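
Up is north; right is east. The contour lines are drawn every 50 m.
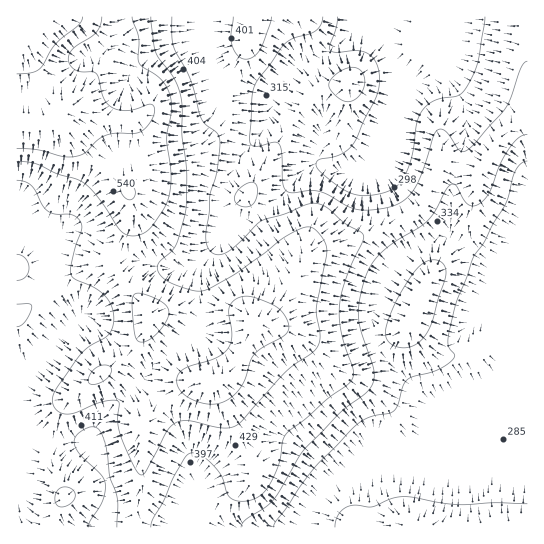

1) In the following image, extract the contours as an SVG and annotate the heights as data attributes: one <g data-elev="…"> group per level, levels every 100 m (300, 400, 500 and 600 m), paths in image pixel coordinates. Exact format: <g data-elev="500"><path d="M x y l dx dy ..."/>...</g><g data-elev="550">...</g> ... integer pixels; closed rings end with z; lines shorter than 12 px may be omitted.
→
<g data-elev="300"><path d="M274 527l1-5 38-52 41-43 15-10 24-5 4-6 6-20 4-6 6-3 25-7 11-7 5-5 0-4-6-8 0-7 10-41 16-41 10-15 9-17 13-22 9-32 6-7 6-3"/><path d="M527 504l-32-1-38 2-46-8-12 0-10 2-16 8-18-2-9 2-8 8-3 12"/><path d="M485 17l-7 45-4 12-8 14-8 8-17 2-8 3-11 10-5 12-7 39-5 13-6 9-6 5-7 3-21 4-12-2-11-5-21-16-5-8 1-3 2-3 20-4 8-5 6-5 22-46 4-13-1-19-3-6-5-6-11-4-22 1-7-2 0-4 6-17 2-12"/></g><g data-elev="400"><path d="M88 527l2-6 13-20 2-10 0-8-5-9-21-21-5-11 1-5 4-4 7-5 7-1 5 2 3 3 5 14 4 29 7 24 0 28"/><path d="M151 527l2-8 11-18 10-25 11-18 5-5 5 0 6 2 13 11 8 11 5 17 6 5 13 2 8-2 7-4 8-9 8-16 3-12 3-17 3-7 21-17 20-18 24-18 2-6 0-5-12-37-2-27 7-27 18-42-2-4-17-10-18-16-8-3-6-1-52 18-23 23-12 9-9 2-7-4-4-8 0-10 3-20 1-18 7-26 3-30-3-6-12-9-5-7-9-36-18-35-1-11 0-18"/><path d="M240 206l9 1 6-5 3-12-1-4-3-3-4-1-5 3-9 8-1 8z"/><path d="M233 17l-2 18 1 11 6 10 8 3 8-3 7-7 9-24 1-8"/></g><g data-elev="500"><path d="M203 403l16 0 14-7 10-13 7-22 5-7 7-6 19-10 6-5 2-6-1-5-4-8-6-6-13-7-16-5-10 1-8 6-2 10 3 24-4 12-13 9-30 10-6 5-2 4 0 8 5 8 9 6z"/><path d="M89 383l8 1 9-5 5-6 0-6-8-2-8 3-6 9z"/><path d="M140 342l7-1 10-7 9-12 3-9-2-6-5-5-13-6-11-3-3 1-2 3-1 10 3 28 2 5z"/><path d="M17 161l18 3 22 10 18 5 8 4 12 11 23 34 8 7 7 1 6-1 7-3 6-6 13-20 5-15 1-18-4-35 4-25 0-11-2-11-6-9-6-6-14-9-4-4-1-5 1-20-7-21"/></g><g data-elev="600"><path d="M17 74l14-1 8-4 15-23 25-21 4-8"/></g>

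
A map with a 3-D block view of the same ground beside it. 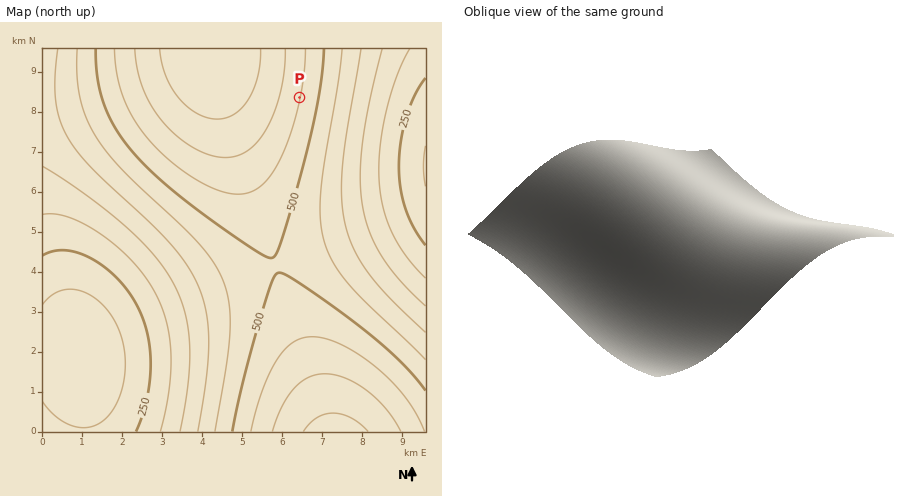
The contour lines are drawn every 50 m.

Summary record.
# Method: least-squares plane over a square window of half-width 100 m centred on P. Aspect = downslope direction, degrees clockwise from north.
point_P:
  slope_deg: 6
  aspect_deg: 102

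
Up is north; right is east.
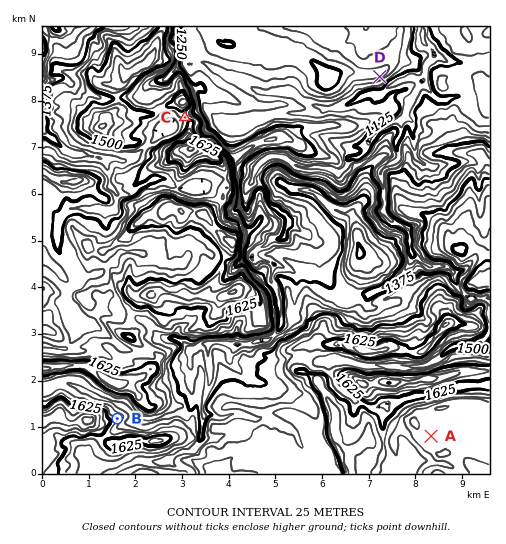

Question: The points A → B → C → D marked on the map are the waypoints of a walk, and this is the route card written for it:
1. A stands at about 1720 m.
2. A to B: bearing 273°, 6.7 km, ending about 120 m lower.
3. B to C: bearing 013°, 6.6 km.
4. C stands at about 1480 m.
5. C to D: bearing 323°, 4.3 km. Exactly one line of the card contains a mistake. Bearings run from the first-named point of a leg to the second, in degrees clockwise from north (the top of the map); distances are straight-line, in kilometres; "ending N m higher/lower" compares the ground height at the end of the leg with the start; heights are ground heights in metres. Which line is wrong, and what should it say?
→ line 5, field bearing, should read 78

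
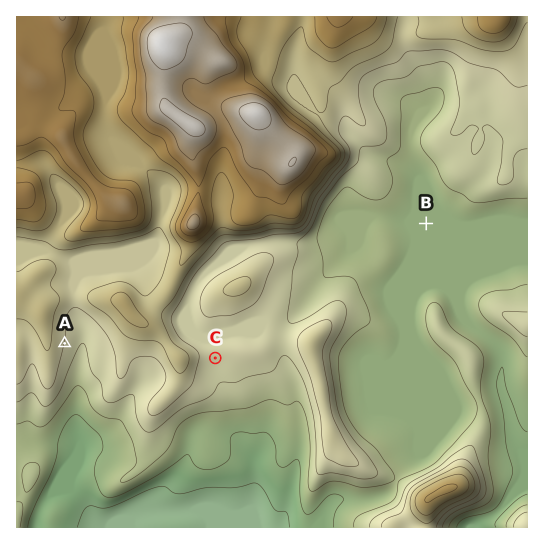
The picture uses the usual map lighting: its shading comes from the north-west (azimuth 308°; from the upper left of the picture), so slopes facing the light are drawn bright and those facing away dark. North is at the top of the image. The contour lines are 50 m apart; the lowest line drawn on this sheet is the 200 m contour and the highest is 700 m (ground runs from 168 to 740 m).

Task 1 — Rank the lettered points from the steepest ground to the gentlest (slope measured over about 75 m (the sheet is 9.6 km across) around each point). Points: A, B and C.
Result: A C B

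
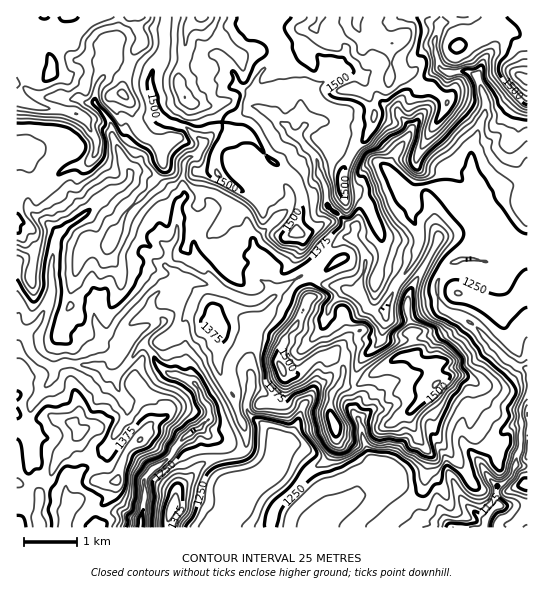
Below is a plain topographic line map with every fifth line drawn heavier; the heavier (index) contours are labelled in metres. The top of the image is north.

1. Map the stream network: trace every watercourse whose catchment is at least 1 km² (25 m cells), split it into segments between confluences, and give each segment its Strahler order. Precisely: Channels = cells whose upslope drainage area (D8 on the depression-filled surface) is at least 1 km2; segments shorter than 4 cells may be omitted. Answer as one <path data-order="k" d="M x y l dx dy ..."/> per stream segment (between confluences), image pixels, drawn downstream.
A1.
<path data-order="1" d="M475 513l6 5 4 1 0 6"/><path data-order="1" d="M71 505l-4 5 0 3-1 1 0 4-1 1 0 8"/><path data-order="2" d="M497 490l0 11 1 2-12 15 0 5-1 2"/><path data-order="1" d="M479 461l8 14 8 10 2 5"/><path data-order="2" d="M278 449l-1 8-2 1 0 4-2 5-11 11-9 4-11 11-4 8-1 8-3 6-11 11 0 1-1 0"/><path data-order="1" d="M521 446l0 3-4 6 0 12-4 4 0 3-4 4-7 7-3 0-2 5"/><path data-order="1" d="M297 425l-6 8 0 4-1 2-7 4-5 6"/><path data-order="1" d="M30 423l-1-2 0-4 1-2 0-6 1-2 0-2 19-23 4-7 0-5 5-5 7 0 1-2 7 0 1 2 16 0 2 1 6 0 8 8 11 0"/><path data-order="1" d="M362 417l-3 2 0 4 3 7 1 11 3 4 1 9 19 17 3 7 0 4-6 5-8 6-12 1-5 3-11 10-1 0-13 12-3 8"/><path data-order="1" d="M127 406l-10-21 0-10 1-1"/><path data-order="2" d="M118 374l9-9 0-2 14-16 0-1 5 0"/><path data-order="1" d="M253 347l0 6-2 1 0 33-1 2-1 8-2 1 0 4-1 1 0 6 3 5 5 5 4 2 19 17 1 3 0 8"/><path data-order="3" d="M146 346l7 8 5 11 5 5 2 0 4 4 5 0 13 5 3 3 4 0 7 11 0 4 1 2 5 6 0 2 2 2 0 9-10 8-4 1-20 20-1 4-5 7-8 7-4 1-12 12-2 3 0 2 2 2 0 16-2 1-1 15-1 1 0 9"/><path data-order="1" d="M95 323l8 14 6 5 5 0 19-20 10-5 6 0 2-2"/><path data-order="1" d="M385 317l0-15"/><path data-order="2" d="M151 315l10 3 1 1 0 6-17 16 0 4 1 1"/><path data-order="1" d="M329 311l0-5 14-15 7 0 5 3 6 5"/><path data-order="2" d="M385 302l6-8 4-9 11-12 8-12 1-7 3-5 0-4 1-2 0-8-8-18 0-19 8-8"/><path data-order="2" d="M361 299l6 7 0 1 4 3 7 0 7-8"/><path data-order="2" d="M175 278l-4 4-5 3-15 14 0 6-1 1 0 8 1 1"/><path data-order="2" d="M478 207l9 6 8 8 2 5 4 4 1 8 4 4 0 5-15 14-38 0-8 8-2 4-5 6 0 19 4 9 4 4 5 3 3 0 4 3 3 0 5 4 5 1 22 23 0 1 1 0 8 8 0 1 7 4 9 8 7 0 2 2"/><path data-order="2" d="M419 190l4-4 15 0 12 5 4 4 8 4 3 3 9 3 4 2"/><path data-order="1" d="M287 189l3 4 0 10-1 2 0 2-35 34 0 8 3 6 2 3 0 4 2 1-2 4-2 3 0 5 12 11 0 4-7 7-5 2-12 0-10-4-2 0-4-2-3 0-16-8-9-2-4-2-3 0-5-3-14 0"/><path data-order="1" d="M27 150l-6-3-4 0"/><path data-order="2" d="M301 141l4 4 0 1 1 0 8 8 4 8 0 11 3 2 0 3 2 3 0 2 3 6 0 14 23 22 5 0 0 4 1 1-1 3 0 6 7 7 4 8 0 17-4 8 0 20"/><path data-order="1" d="M410 131l-1 4-7 8-4 8-5 6-4 8 0 2 2 2 22 21 6 0"/><path data-order="2" d="M303 127l-5 6 3 8"/><path data-order="1" d="M315 122l-9 3-3 2"/><path data-order="1" d="M326 79l-7 6-8 0-8 8-1 2 0 3-1 1 0 19 2 4 0 5"/><path data-order="1" d="M151 74l-1 12 1 1 0 4 3 6 0 6 5 14 11 6 16 4 17 16-1 4-5 8-3 2-4 0-7 6 0 30 2 1 0 3-7 6-1 34-3 5-5 5 0 7-3 7 0 5 11 9-2 3"/><path data-order="1" d="M234 74l1 1 0 8 6 6 6 1 3 3 0 12 1 1 6 0 18 9 4 6 4 4 4 1 2 4 12 11"/><path data-order="1" d="M107 67l0 3-2 5-4 4-4 7 0 4-2 1 0 11 11 13 5 10 0 9 10 19 0 2 2 4 2 6 5 6 0 8-8 8-9 3-4 3-8 8-7 4-12 12-13 8-8 8-3 1-3 5 0 6-1 1 0 5-1 2 0 8-2 1 0 32-1 1-1 7-10 19-8 8-4 2-10 0"/><path data-order="1" d="M439 25l0 4-4 9 0 15 2 1 0 4 1 1 1 8 4 4 6 0 1 2 17-2 7 4 3 0 5 14 0 4 3 4 0 4 1 1 0 8-1 1 0 4-4 6 0 4-3 5 0 4-5 9 0 4-2 2 0 16 2 1 0 5 6 16 0 11-2 3 0 5 1 1"/>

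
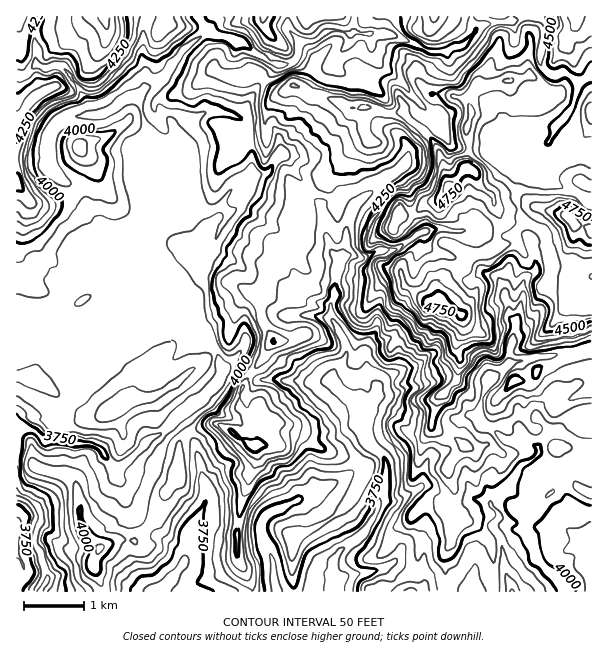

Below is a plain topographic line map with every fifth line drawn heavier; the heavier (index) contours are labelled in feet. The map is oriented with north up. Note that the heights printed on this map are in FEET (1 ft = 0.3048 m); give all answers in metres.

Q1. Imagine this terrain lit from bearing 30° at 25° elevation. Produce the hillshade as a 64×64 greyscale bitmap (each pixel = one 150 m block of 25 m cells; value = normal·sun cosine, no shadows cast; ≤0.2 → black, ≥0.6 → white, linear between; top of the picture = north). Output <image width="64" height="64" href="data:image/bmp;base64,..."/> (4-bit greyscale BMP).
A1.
<image width="64" height="64" href="data:image/bmp;base64,Qk12CAAAAAAAAHYAAAAoAAAAQAAAAEAAAAABAAQAAAAAAAAIAAATCwAAEwsAABAAAAAAAAAAAAAAABEREQAiIiIAMzMzAERERABVVVUAZmZmAHd3dwCIiIgAmZmZAKqqqgC7u7sAzMzMAN3d3QDu7u4A////AJh4dkM3qoh3eJl2VTSbl2mZmHecuoZWZ4iIiZVWVXq6iJhUQ0ipd2Z4mHdkNauWaZmYd5q6h2dniIiJhVVWq7qKtjREaZd2VniIh2RJzJVomYdlZ4iId1Z4iHl1VXq6qZy0NFaIh2VWeIh3ZWzshWiIh3ZmZ4d2VXiHeXZWm6mZvYNGZniIdniZh3dljepkaHd3iZh3d3ZmeId5dmiqmZnLdYdUi7qZmpmXd3aMyUR4dmZ4mYdmZmd4dolmeamZmLmIhUaru6qYiZiIdpy4VpmHZlaId2RmZodnqGeJmZiIuphVWLu7qoeJiIh2iqiKuph3ZniIZWZWiImXd4mZiIi8llVpu7qpiIh3iGV5mJqqqZh3eJh3d1aJqph3iIiIh+10VGrLqpiHiHeIZGh3eJmZmYiImHiXeJmql3iIh3hltzNFe7qqmIiIeJdUZ2ZWeImZiJiHZ5iIiZiHmHiHh1ZSI0WLurqIiIiJl0NGdlZmeIiIiIZVeHZ5h3eIiImGeSE0V6uquYiIh5uVQ0ZlV1Z2ZniIh1RWRIl3d3iIiYiZI2iau7uniIiIq4REVmZ1RmRFZ4mXRVVWh2d3d4mZiJk2vLu7vHWJmIirdERDVkJGU0Z4rKZEVniGZ3d4iZd4mFjNzMzJRXmYiKlkQhJWRXdVeavMdCJVZnZ5eKqZhomZW9qZiGNGiIiJqFQwJpmJqHmrzMhTElVFeKusupd4qYiLg0QzM1eYd4qnQgKKqZqpmrvLllI1ZVibzMqId4mXd2U0ZmZVZ4hmiqhkarmYmru7zLqHZYhmeqvLhnd4hmeJRGeIiHd3d2d4mZvKeIi8zd3cqYh4l1V4iZdVeHhlZ4hFd3iJiIh3Z3eJq5d5is3d3cupiIiFM1VodlZ3Zld3dlZ3iJmZmZiId3eJmIiszd3cuph4h2Vmdnd4iHVVaIh2Z3iZmZmZmZmId3iYic3u7cuph3h2VoiZdqqZdVZ4iIh4iZmZmZmZmZmHeIeKu7uqmZh3d2VmZndnqYiIh3d4iJmZmZmZmZmZmZmIl3l2dnd3d3Z2Q2ZVREZ3dZupmHd3mZmZmYiZmZmZmpqVaHZndmZVdnUiQzRCJnUiiHmYh3eJmZmYiJmZmZmqqmNndmVUREaHdDRBEjI3YgSGVFZmd5iZmIiIiZmZmZqoNHdVZ2VFeoZUNUIAATUxKZdDEjNGmZmIiIiIiZmZmZVHdjWrqZrcYyNEQgEBI0acmFUyISOZmIiIiIiIiZmZdVd0J8y83ukQEzIgAAAle9y4VVVDMpiIiIiIiIiJmZh1VmRIuqq7pAE0IAAAEkes3LZUZlVUiIiIiIiJiJmZmGVWZFiId4h1RWQgAAJGi8zMlVNFV3d3eImIiZmZmZmHZVZleIiIiHdmZTECR4q827uFUyV5mXeJmZmZmZiIiIdlVmiZmYiIh1VmMSWaq8zLumZDV4mZiJmIiZmZiIiIdmZompmYiImXZmUhWamru6y5ZlaIiZmIiIiImZmIiJhmeJmpiJiIiah2ZDSLqbupmoZmVniIiIiIiZmZmIiJhmeZmYd4mIiZqXdmm7uqqqmGVWVWd3d2h3iZiZmIiIh2eZmHd4iIiJmndjWpu6qYiIh3VXh3ZVRmeIiIiIiIiHiZmIiIiIiIiZZjIzFIqoeauph4mHZURGZ3iIiIiIiIiZmYiYiJmIiZh3VEACaYirqpmJmXdTRVVWeIiIiIiIiZmZmJiamIiIl3dmZFZmVGeIh3iIZTJYpVZ4iIh3eIiJmZmZmZmIiImXeHeHd4UhR3d1aJdUNI31aJmYh2d5mYiYiYiImIiIiZeIiJh6yERnd1V6l2eK7/Wc3Kl3Z5qZmIiId4iJh3iJd4iImJ3ph2Z2VquYrM39qN/sqHd5qpmYiIdniIh3eJhmd3eIrtu3Z4Zay6vMzLdt/8qHd4mpmZiIhmd4h3h5l2d2Z3isvJaKhozcu7qYd5/9qGVniqmZmIiGZ3d2V4qHiHZmZnmpdZuIzsupmIiavduXVFeaqZmIiId3d3U3qoiId2VVaIdEm73+uZiImZqbuoZVeaupiYiIh3d4dEeXdmd3ZVV4dSTN3uuYiImYiIqqh2eqqZiIiIh3Z3iFV2RVVmZVaJliGOt5qYiIiZiIiqqYi9y5iIh3iHZmiYVoVFVmZmebuCBMtkioiIiJmIiLmYmt3cuYiGiHdmeahWdFVmZlaJlzBKuFaJiIiIiIiGuHeJqqqqmXeHdnial0VUVVZmVnh1NauWV4iId3d3iHSYZEVXd4mpd3VVZ3dmRUVVVlVombp6uGVFiph3d3d4dphjIUVFeJiIZVVVRVVVVVVWec3v6YyFVEeZh3eIiIiImYdWgxRniIiHZlVVVVZ3Zpve/u2WulaJu5h2Z4iJqpmavL6AJFZ4iJh3ZmZmaLu87+3LqYmla83qmJiJiLzKiYrM7DJVZnd2iIh3iZib3e/bqpiJmWabzLmqqrub6pd5eaiEJWZmd2Z4iIibu965u5mZmZqXaL3cqaqqy721VXiIdDJGd2eIVWeJmbzNxzJ5mZmZqoeL7rqqqZm6q5ZWiJl1VWd3eJdUZnmb3clBJqmaqaq6mb22VniZmaqahmiHmXZ3d3eJmGZ2Z5u5UgJ8xmirqqmZliJFZ4iauoqGd3eYd3d2Zpu5d4iJqGQxFatzV3d3ZmVDRWd4iIvKrJd2eJiId2ZWrMmImbyUVUI3qWV1M1dEVVd2eIiGnMrNllaI"/>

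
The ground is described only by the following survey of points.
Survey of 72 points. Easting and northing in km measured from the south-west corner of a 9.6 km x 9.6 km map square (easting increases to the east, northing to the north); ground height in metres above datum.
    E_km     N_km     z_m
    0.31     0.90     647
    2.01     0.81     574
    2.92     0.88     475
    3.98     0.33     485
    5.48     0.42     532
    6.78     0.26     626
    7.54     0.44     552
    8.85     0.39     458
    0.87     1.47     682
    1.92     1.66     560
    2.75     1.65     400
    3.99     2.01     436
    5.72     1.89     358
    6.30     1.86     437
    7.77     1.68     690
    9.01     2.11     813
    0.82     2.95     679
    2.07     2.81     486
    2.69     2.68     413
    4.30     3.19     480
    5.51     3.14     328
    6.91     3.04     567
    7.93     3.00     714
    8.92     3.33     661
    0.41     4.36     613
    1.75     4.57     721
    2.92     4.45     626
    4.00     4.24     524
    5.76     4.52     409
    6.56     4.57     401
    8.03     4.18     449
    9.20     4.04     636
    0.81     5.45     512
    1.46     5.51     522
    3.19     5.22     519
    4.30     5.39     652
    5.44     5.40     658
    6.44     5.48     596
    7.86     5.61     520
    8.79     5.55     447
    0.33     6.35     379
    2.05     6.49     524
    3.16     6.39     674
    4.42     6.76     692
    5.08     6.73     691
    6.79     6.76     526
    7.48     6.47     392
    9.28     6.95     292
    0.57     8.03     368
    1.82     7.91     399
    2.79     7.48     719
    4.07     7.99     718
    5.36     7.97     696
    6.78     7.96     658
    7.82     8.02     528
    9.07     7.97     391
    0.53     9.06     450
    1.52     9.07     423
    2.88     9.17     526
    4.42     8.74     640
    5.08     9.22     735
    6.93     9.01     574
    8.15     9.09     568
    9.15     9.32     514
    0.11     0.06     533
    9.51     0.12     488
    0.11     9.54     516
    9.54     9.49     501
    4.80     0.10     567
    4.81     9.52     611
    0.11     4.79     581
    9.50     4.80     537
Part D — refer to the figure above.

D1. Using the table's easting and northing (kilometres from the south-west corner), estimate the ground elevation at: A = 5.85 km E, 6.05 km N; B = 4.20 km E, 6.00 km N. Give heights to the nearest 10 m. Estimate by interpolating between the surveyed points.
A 670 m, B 670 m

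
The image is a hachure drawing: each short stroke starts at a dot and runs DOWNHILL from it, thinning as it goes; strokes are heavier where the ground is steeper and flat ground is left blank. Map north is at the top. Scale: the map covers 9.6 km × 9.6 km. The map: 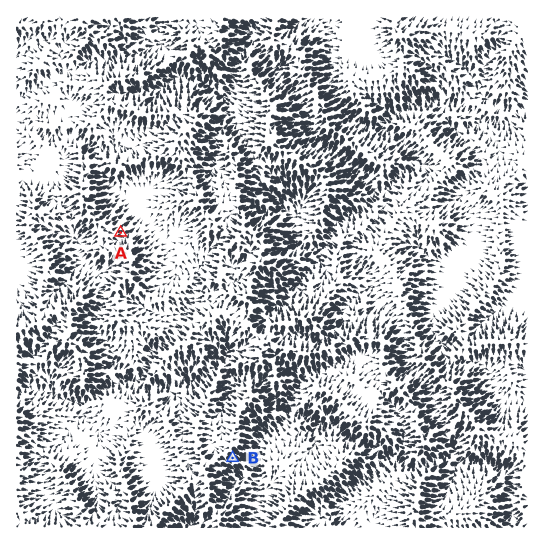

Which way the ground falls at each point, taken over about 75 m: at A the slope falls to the E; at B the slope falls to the SE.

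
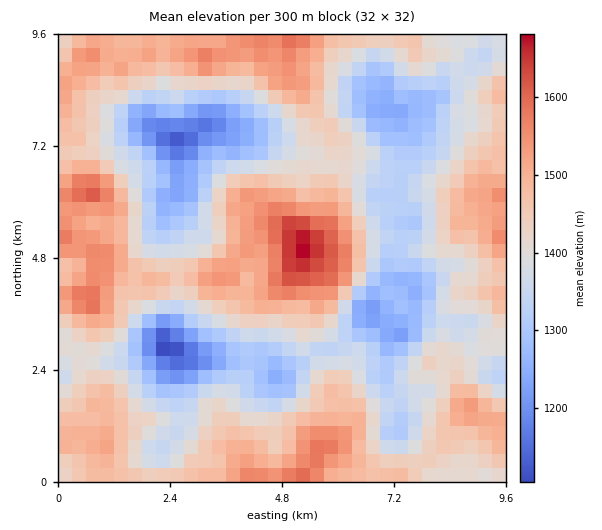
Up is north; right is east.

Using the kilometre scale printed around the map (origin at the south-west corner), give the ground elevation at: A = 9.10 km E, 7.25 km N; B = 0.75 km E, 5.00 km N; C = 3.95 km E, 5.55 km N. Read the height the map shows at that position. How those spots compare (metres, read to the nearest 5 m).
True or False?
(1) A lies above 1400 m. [True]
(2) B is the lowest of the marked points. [False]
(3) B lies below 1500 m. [False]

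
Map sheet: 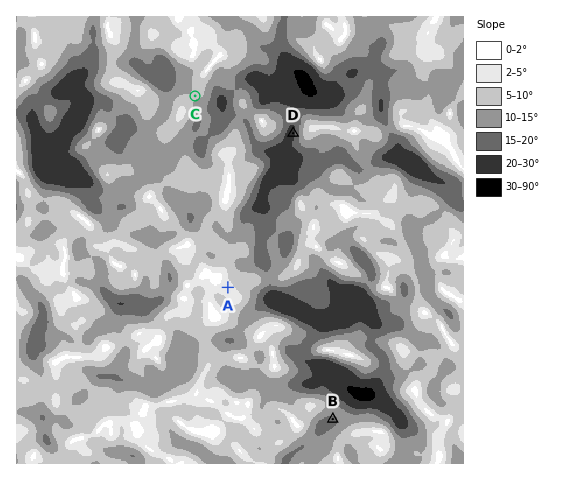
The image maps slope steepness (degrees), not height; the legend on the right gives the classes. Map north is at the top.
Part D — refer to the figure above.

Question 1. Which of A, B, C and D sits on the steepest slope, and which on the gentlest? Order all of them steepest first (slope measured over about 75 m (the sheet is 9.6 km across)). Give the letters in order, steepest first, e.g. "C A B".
D B C A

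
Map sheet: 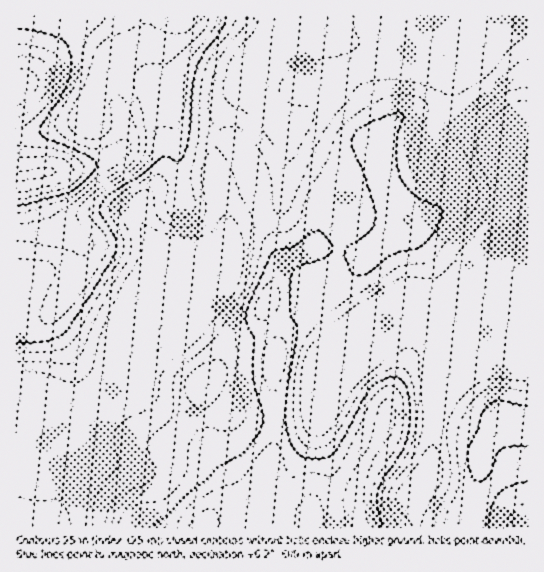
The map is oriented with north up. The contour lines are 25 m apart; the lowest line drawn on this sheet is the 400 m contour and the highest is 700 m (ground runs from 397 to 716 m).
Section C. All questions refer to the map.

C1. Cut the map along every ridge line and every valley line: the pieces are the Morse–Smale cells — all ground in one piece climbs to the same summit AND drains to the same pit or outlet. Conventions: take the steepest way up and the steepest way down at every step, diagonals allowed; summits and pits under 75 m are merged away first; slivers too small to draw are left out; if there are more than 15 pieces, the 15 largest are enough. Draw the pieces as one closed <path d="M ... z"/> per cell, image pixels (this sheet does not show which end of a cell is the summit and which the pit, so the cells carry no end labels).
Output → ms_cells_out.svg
<path d="M527 16l-130 0-1 7-5 11-12 11-17 0-17-5-15-8-16-16-35 1-4 18-15 20-11 27-21 23-9 17-4 20 0 33 10 39 3 21-1 12-16 40-4 7-95 95-10 12-21 15-12 11-6 16-2 42-8 28 5 15 358-1 1-38 15-36 3-38 6-13 22-23 19-11 23-1 23 2z"/><path d="M278 16l-262 1 1 511 40-1-4-14 8-28 2-42 6-16 12-11 21-15 10-12 97-99 15-35 4-20-3-21-10-39 0-33 4-20 9-17 21-23 11-27 15-20 4-12z"/><path d="M505 367l-23 1-11 5-26 24-9 13-4 43-15 36 0 39 111-1 0-157z"/><path d="M395 16l-80 1 15 15 15 8 17 5 17 0 12-11 5-11z"/>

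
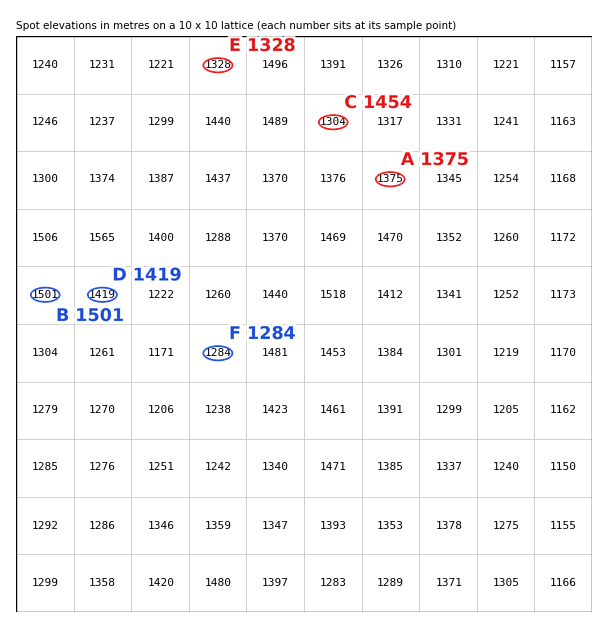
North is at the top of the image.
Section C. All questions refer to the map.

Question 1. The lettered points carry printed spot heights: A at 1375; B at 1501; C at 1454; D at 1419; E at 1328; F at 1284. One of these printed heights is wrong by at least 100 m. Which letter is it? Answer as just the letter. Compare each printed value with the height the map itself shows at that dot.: C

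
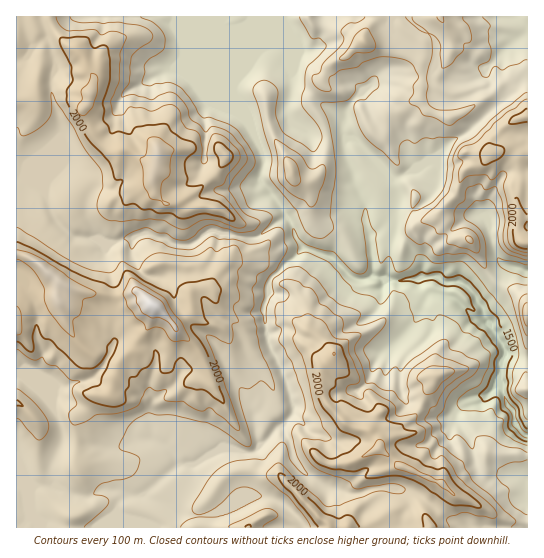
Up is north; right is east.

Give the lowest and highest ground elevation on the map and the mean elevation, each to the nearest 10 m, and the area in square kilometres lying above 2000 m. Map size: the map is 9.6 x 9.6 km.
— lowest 1370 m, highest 2280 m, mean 1830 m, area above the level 13.6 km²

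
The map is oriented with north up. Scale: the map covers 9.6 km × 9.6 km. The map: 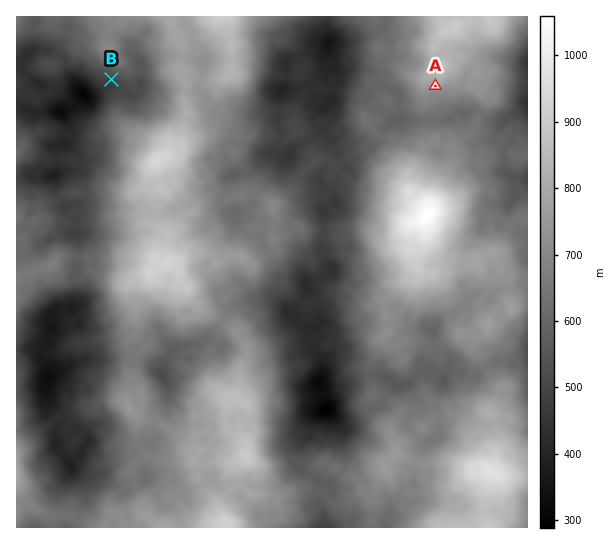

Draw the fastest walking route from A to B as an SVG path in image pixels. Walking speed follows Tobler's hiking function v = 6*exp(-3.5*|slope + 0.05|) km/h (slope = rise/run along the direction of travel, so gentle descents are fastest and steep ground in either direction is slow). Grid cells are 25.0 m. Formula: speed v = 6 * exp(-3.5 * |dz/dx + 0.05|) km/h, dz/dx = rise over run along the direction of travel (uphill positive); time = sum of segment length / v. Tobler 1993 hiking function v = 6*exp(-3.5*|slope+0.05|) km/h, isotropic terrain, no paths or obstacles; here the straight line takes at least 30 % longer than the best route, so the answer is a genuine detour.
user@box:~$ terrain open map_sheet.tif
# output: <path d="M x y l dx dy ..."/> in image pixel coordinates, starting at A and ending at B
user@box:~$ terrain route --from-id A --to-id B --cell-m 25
<path d="M435 86l-2 0-11 5-3 0-21-10-12 0-24 12-5 5-2 3-4 4-10 20-3 2-8 4-3 3-2 1-3 0-3 2-5 0-8 4-21 0-16-8-2 0-2-2-6-5-2-1-6 0-10-6-4 0-35-17-4-4-20-11-5 0-19-9-4-4-3-1-6 0-3 1-5 5-3 2-13 0-3-2-3 0"/>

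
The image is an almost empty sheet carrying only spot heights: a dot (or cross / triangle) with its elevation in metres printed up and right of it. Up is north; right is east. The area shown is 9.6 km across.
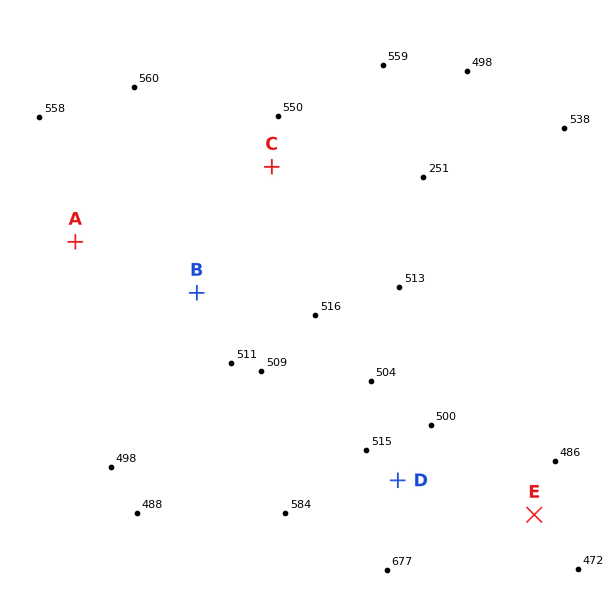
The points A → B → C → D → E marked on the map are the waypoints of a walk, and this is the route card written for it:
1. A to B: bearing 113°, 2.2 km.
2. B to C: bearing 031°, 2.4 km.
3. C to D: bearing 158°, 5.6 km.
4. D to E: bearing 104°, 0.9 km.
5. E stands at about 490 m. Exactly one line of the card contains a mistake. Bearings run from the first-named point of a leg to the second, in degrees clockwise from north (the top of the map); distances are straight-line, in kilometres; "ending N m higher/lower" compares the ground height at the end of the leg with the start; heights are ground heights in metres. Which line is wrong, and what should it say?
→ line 4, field distance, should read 2.3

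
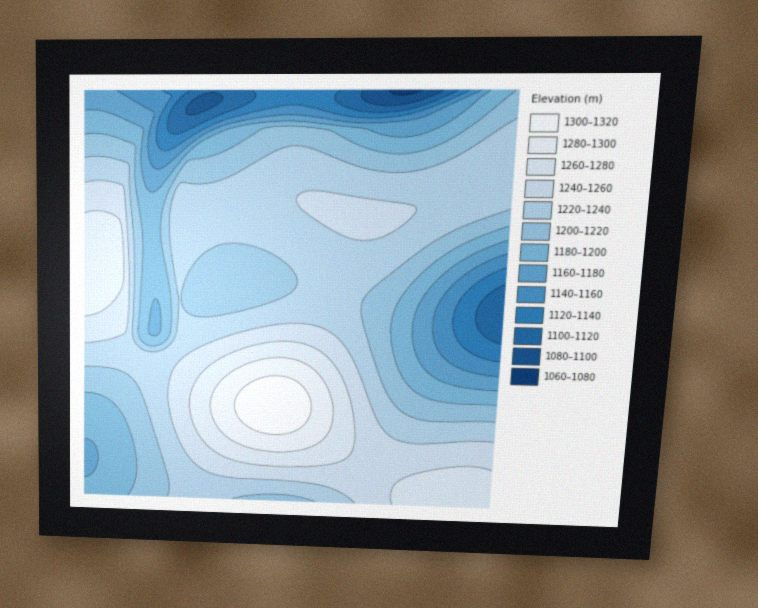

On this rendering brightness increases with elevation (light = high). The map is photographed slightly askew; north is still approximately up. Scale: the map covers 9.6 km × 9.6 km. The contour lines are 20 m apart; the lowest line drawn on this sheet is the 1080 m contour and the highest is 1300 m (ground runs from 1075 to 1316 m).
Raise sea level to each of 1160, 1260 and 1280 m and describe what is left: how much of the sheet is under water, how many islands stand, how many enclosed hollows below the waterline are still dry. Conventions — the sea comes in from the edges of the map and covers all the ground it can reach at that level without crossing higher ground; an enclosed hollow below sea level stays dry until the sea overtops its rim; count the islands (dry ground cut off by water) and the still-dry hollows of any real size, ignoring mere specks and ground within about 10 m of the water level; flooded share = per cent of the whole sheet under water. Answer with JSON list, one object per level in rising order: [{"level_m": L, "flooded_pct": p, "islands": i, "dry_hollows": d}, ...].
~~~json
[{"level_m": 1160, "flooded_pct": 10, "islands": 0, "dry_hollows": 0}, {"level_m": 1260, "flooded_pct": 85, "islands": 1, "dry_hollows": 0}, {"level_m": 1280, "flooded_pct": 94, "islands": 1, "dry_hollows": 0}]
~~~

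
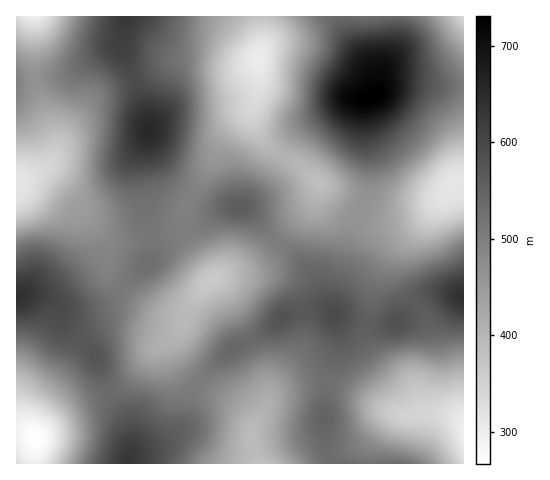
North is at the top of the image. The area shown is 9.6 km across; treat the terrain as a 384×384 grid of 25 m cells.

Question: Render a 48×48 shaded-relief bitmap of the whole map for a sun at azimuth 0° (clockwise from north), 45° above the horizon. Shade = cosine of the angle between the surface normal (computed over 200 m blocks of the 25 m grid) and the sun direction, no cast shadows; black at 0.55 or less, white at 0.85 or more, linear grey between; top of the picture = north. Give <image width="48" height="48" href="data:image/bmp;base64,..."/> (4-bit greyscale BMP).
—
<image width="48" height="48" href="data:image/bmp;base64,Qk32BAAAAAAAAHYAAAAoAAAAMAAAADAAAAABAAQAAAAAAIAEAAATCwAAEwsAABAAAAAAAAAAAAAAABEREQAiIiIAMzMzAERERABVVVUAZmZmAHd3dwCIiIgAmZmZAKqqqgC7u7sAzMzMAN3d3QDu7u4A////AKqru6qpmZiIdlRFd3dlREV4mqvN7/7LuqqqqqqZmZmYdlRGd4dmVVZ4iavN7+7LqpiIiImZqqqZh2VWZ4h3ZmZ3eJvO7u3LqXZmZmeJqqqqmYd2d3eIiHd3eKvN3cy6mGVDNFV5qqqqqpmHdmaIiIiHiJu7u6qph1QyI0V4qqqqu6qYdlZ4iZmYiImYh4iHdkMhI0V4mruqqqmHZmZniJmZmHZVVmZmVDMiI0Vnmru7qph2ZVZmd4iZhlQ0RWZURDMiM0VWibzMuph2VFVVZniIdUMzRVVDMzIiI0VWebzMu6l1RERERWd3ZUMzREMyIyIiI0Vmeau7u7qGRDMzRWd3ZlQzIiERIhIjNFeIiJqru7uoZUMzRWd3ZmVCAAABERI0RWiZmIiJq7u6mHVDRWd2ZmZSAAEiISJFZniZmHd4mqu7u5hURWZlZndkMiREMiNWZ3iZh2d4iZq8zLmGVVZlZnd3ZWZlMiNWd3iJh2Z3iIq83cuod2Znd4iZiIdlQkRWeIiZh2ZmeIq7zMu7qYiImJmaqYdlQ2ZniZqph2VFZ4q7y7vMypmaqpmqqpdmZpiImqqqmGQzRXmruqu8y6mquqmquqmImbqZqqqqmGUzNFaJmZmqqpmqqqmru7u7zMuqqqqZmHZUMzNWd3d4iZmaqqqrvN3d3cy7u6qYiYh2VCIjRVVmeJqqqqqrzN7u7d3My7qYiZmYdTIRIzRWeau7u7uqvM3u7e7ty7qZiImZh1QhEiNXirzLuqqpqr3u7v/ty6qph3iIiHZDISRYq8zLqpmZmbze7//tuqmYh3d4iIdkIjRomru6qYiIiavN7u7cqZmYd3d3iIh2VEZ4mau6qYh4iZq8zczLqpiHZnd3eIiIeIiIiZqrqYh3iImaq6qquphlVWd3d4mqqqqZmZqqqYd3Z3eImYmau6hlRFVWZomrvMy7qZmZh2ZVVVVniHeKqphlREREVnmrzM3Luph2VEQzMzNGd2Z4mZhmVEMzRXmrvMzMuoZDISIjMiIkVkVWeIh3dlQ0RWiaq8zLl2QhABIjMhESNDRFZ3iIh2VERVeau8y5dUIQASIzMyIRIzNFZmeIh3ZlVVaKvMuoZDIREiMzNEMiIjRVVWZ4h3d3ZmaJu8uoZUIRESIiI0RDI0VVRFZ4iImZhmZ5qqqph2QhESIREkREM1VVREV3iaqqmHd4mZqqqYYyIzMhEjRERFZVQ0Vniau7qYeIiImquodUVVVDMzRERWdlREVmeJu7upiImZmaqYd3iIh3ZVVVVoh2VVRFV4q7u5mJmZmZiIiauqmZh2Z3d5mIdlVERnmqupiIiZmZiImru6mZiHeJmbqqmHZEVniZmYd3eJmYiJq7uqqpmHiaq8zLuYdVZ3eIiIdmZniIiaq7qru7qYiau93cuph3d3d3d3dlVFZniZmZq83cypmavN3dypmId3ZmZ3dlVERVZ3d4rO7u3LurzN3cuqmYd3ZWZ3d2VUREREVove//7ty7zN3cuqqYd2ZWZ3d2ZVQzM0RovO7v/u3MvA=="/>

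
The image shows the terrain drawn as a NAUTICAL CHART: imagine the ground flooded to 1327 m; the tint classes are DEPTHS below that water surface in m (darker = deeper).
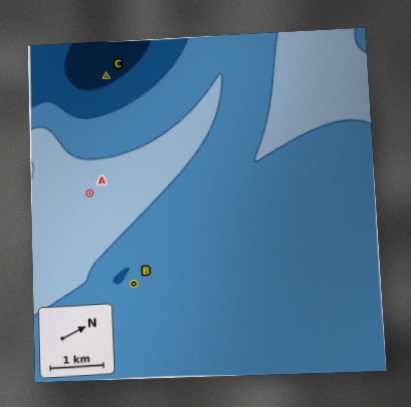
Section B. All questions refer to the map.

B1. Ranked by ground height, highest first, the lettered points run A B C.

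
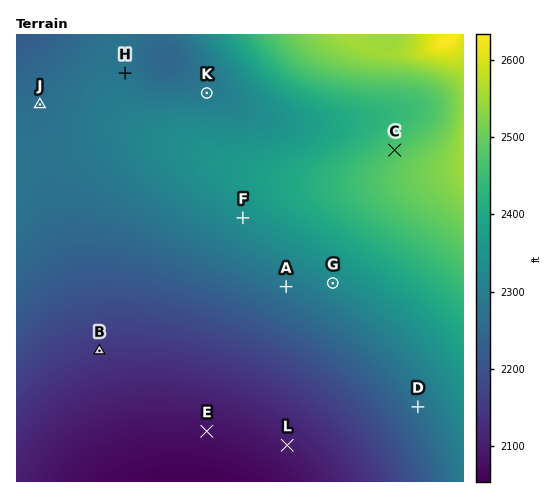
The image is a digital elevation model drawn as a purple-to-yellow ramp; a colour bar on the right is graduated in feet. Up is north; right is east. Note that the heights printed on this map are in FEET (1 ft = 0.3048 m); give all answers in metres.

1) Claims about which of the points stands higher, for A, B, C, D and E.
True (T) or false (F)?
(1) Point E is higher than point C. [F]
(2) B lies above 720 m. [F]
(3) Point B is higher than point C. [F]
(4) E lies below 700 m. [T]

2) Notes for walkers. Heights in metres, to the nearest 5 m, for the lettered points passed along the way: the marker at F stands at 715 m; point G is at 710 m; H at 695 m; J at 690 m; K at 700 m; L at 640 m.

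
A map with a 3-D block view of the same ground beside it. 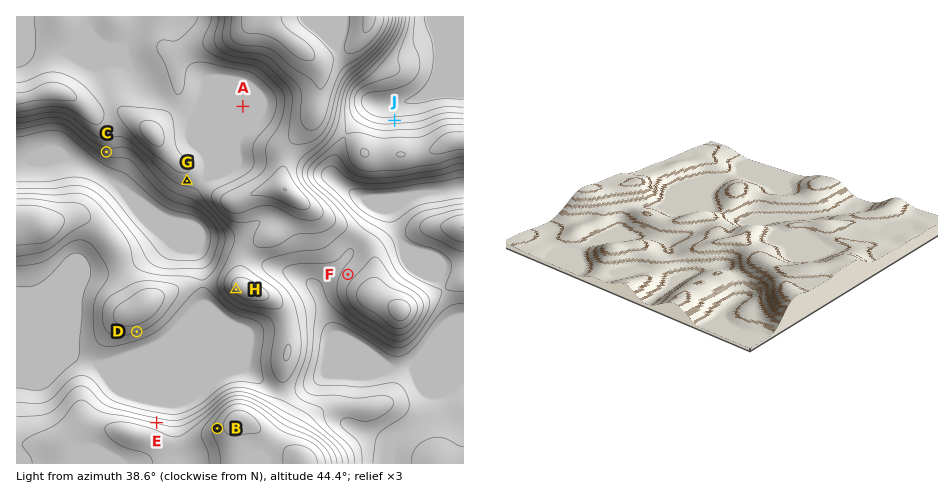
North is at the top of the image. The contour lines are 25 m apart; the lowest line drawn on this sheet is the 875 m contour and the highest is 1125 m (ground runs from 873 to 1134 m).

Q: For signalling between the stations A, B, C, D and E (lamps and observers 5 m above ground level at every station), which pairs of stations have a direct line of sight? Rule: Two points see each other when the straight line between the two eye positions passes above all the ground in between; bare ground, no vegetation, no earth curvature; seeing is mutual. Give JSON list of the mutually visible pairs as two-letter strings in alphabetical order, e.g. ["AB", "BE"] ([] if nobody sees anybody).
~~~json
["BC", "BD", "BE", "DE"]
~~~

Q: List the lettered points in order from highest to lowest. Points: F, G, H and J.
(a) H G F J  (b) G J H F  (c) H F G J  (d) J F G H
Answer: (a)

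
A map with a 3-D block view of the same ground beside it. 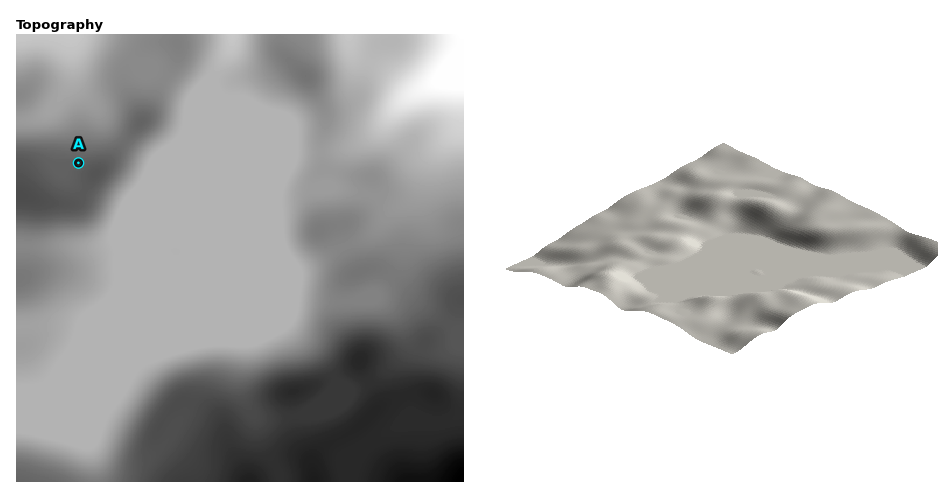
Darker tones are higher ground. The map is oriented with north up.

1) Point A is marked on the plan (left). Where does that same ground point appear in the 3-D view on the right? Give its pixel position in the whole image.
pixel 763 302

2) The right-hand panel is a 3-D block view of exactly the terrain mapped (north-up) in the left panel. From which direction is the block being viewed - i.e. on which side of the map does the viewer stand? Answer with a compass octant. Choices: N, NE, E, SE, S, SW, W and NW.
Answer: NW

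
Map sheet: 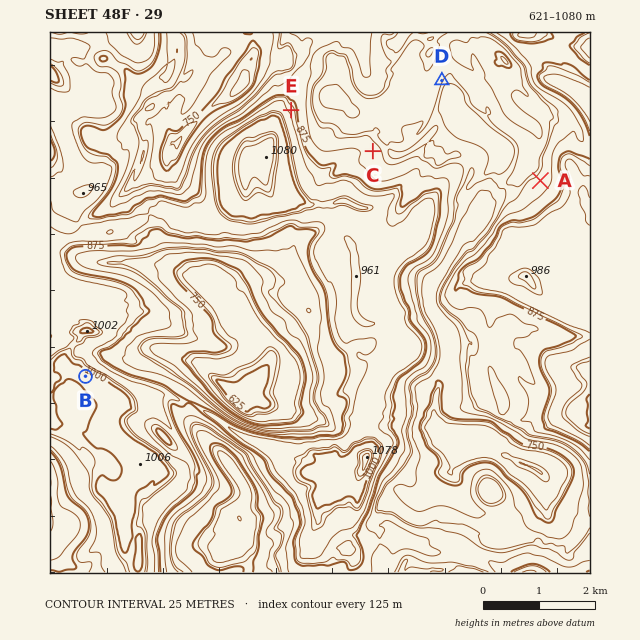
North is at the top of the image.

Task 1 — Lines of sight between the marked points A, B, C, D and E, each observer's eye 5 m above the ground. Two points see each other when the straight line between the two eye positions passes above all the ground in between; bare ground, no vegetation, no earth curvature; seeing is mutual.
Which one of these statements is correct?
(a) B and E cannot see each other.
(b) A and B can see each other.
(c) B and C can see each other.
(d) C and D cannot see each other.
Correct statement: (a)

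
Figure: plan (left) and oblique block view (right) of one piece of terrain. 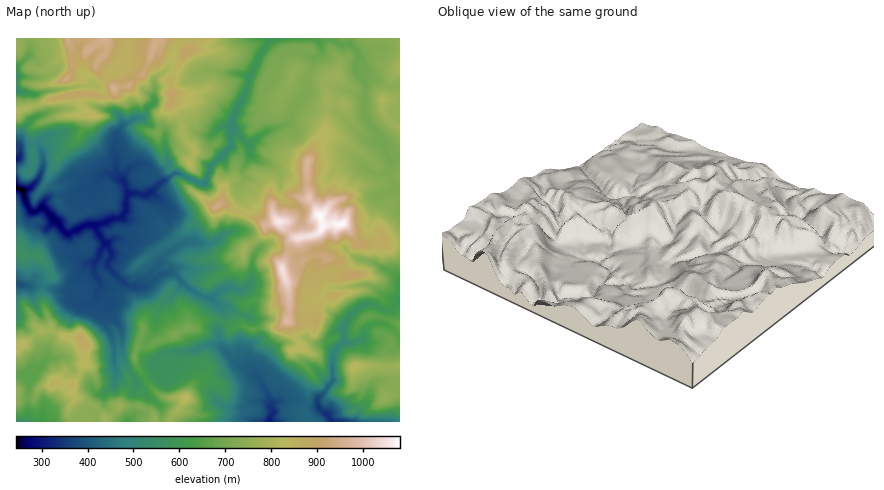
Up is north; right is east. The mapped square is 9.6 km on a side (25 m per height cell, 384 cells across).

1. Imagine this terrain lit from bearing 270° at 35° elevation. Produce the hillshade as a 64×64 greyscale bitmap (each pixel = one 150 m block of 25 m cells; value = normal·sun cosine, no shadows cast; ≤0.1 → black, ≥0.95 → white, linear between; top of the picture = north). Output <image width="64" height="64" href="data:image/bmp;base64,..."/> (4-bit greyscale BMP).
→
<image width="64" height="64" href="data:image/bmp;base64,Qk12CAAAAAAAAHYAAAAoAAAAQAAAAEAAAAABAAQAAAAAAAAIAAATCwAAEwsAABAAAAAAAAAAAAAAABEREQAiIiIAMzMzAERERABVVVUAZmZmAHd3dwCIiIgAmZmZAKqqqgC7u7sAzMzMAN3d3QDu7u4A////AImpmay4iIqmRXqqp5plZmZERWZ3ZZuqmYhlipiKdmeKZ5iZvbeIiYd2aJqWnKdlVURFV4h1e7mZdli824qnZnhGh4m9x2iHeqdoh2atyVQzRWZWiGWLqZl1iazMqsyGVkaHeru5ZVR6llZmi8zLYhJHhkV3d4qpmYarq7uorbhmRqiKq6hTNHiHV4nMqrphE2mFNXh3mZmaho3suJiMyYg1vLqJliNlNZqHm7doqnQ1iHQ0d3iZmZqoWd7bdnq5iFes3JiWI4YSi5irdomamGeHVDV3iZmZq7lCnv6GeJmZiJvcl3hUZAJ8qbhoiZmZiHZURniZmau7uEJu/Yd3iZl4ibupeadAAoy7pWiJmZmYZURXiJmau7umYl79hniIiGZ4q6mbuDABi9xleIiZmZhkNHiImazKqXhgX/2Xd4iJVWiJqqzIIAKM7VRomIiIh1RGiIiavdt3iDBO64Z4iIlEV4mprLcQAnz9dlV4iIiYVGiImarO/Yd1EDzKh4mpiGU1ebqstxACe+6YdVZ3ZndmiIibuq3tqEIiJ6qZq6mHh1aJu6ulAAKL7riZh2ZVVVeYaJm8u7y3VDRTapq7qoeImYi7mYEABYrvx4mqhndUN7hYqJzLqHaXEFV7h7yod5vKiGRZYABIiu/XaaqZh1M3y5mpreyHZogQE5ymm5ia3ceIIEdBJHic7sdoqpqXZFiqqXnN7sdGiDACbMh4marupZYBRVVoiKzdyGipmodmVomYm83u5zaZUQI5y5iIie1XswJGeIiIq83JeJmqhlVWmrub3t3YRohjMySbp2ia6UqRA2iIiIiavKmZirl1RWisy5re7cg1iHZjIjeZqXeme3IleIiImZm6mauZqFRXm7upqs7uxzV4iYYyJGiXZoeahVeIiIiZmZiJrLh3V6l5uomrzv7HJYh5mHZVVWdmiaqHZniIiJmIiZmryWabumV5qaze/8YkeHZ4d3ZmdlWpmqlkaIh4mXipiZq5ecu7l2iYet7/xjN4iIiGVXdURamJuVRXiHmXmqiIiJmruqqqmIhp3v+kRGiImamGQzRmqYmnNXeHiYiruXeJmaqqqqu7p1rd/4NmaIeJhnZCN4iYiYMmeHd5iaq7l3iaqqqpq8u4Su7tdHdomHdjRmeHeJiIUjeIiGeIqqqph5q6qpq8zLk33uuHeIiYdkNYmYdnh4cyWIiYZnm6maqYiaqZmszMylStzMqId4hlWZiIh2R2ZlRniZh1a7mZmaqYiZmau83LhXve65dmZmZ7uHeHZGVWZmV6qGWKqpmZmqqYiaqZzLqrqK3dqHZEdlmGeJdUVWVnVHq6Z7qZmZmZmqqZvIWLu87pi7qZmnV2VkR5lkRWZlZppniKuqiZmZmZvLq9pFibzuyqhmisuIhSE3qFRVaHQ4zIVniJmaqpmYmszM21V3m9zMp1SMyoiWEEaHVWM2lnu6mId2d4u6mYiaze7sZYmZq9yGZY3ZZncxNHdncCaJzKiIiIiGWcqYiJrN7u11Znir22Z3rcl1WGIkeIiAa1fLh4iIiYZZuYiJrN3e66YzeazaRZvLl5dEQzV4iIGuhJqIiIiJh1eoiaq97tx5tyWJnMhay7lVmYYyNXiYh77HeIiIiIiHV5mJu83uklvpNpmbx2u6uUSId2VWeIiLidx3iIiIiYZpqYec3ucCv/lWiZq4ervJRHl2d2Z3iIyTjZVoiIiIdoupmHrudaiv2Id5qpiKvNk0aIdnd4iInbQ8xUaIiIiIiqmZq5nckR3YmIqpiIrN2TRXh3d4iImsyDnYNXiIiHiYmZq7zMtgCrm5eZiZq83ZNFZ3d3iYeJ7rSNpUVniIeJmJq8rO60ESfNpmiruqvdozVnd3iYd4nutZy4VFZ3d4mZmsys7KhUEJ22WtuqqsylRWd3iId4md63m7qWRFZmiaqry63buURCKdhs26qau6dmZ3iHd3iZ3aiaqrljNFaJq7vKnNymRHclt4vLqZmbunZ3d2Z4iZq8p4mqu4RCNYq8zLh823VEeDWbqKupmZq7l3dmZ3eJqpu2Vomsp0ETe93cuIvJZmRHVa3IaKqpmruodmd3eJqqN8tlVnmoUgFIzbrMqrl3ZTNHzcqHiZmqqql2eHZ5qqkBfMqYiIh0EAWIvv2piHd1VDS9upmYiKqqqXd4doq6iFQ1m7uqqXMQOHV8/rhnd3ZlM43KmZiImpmpiIdnm7mIiHZniaunRERoZVbO6lZ3ZmVTXNupmYeJmqmJh1eruHh3i9p3eIeIdlRHYl78dndmVmQo3KmZh4iaqYiGV6y4d3is3LqpiIeac1ZCXfx2d3d2ZSTNuZmIiJq5iId3q6h43LqZqqqZeM2XYyRs62Z3iHZlMp25mZh4iql4iHeamIj9qqvJZneKy4iVM0vZVXiJh2ZSfcmZqXeKqYiHZ5mamN26qs2lV5qImZqCKcplaImHZlRs2pmph4qpmGVomaqY7amZrMdpuWeJmqZFepVXiIdmZlrbmaqHeamYZXmaqqrcqaqc2Xm4VniaqWVYp1Z4iHZmNsyZmpd4mZl1eaqqqlmqqqzZmZp1aJmrhlapVWeIh2ZDrKmZh3iZqYZ5qpmqRZuqvcmqeZZXmquWVZuGZnd3ZlNruZiIh4qod4mpmapmipm9yJqYh1aKq6hUiqdmd2ZnZUi7mYiGepeJqpiZmneamc7IiZmGVomquWVomYdlVWZnZpmYiIeZiZmqmIma"/>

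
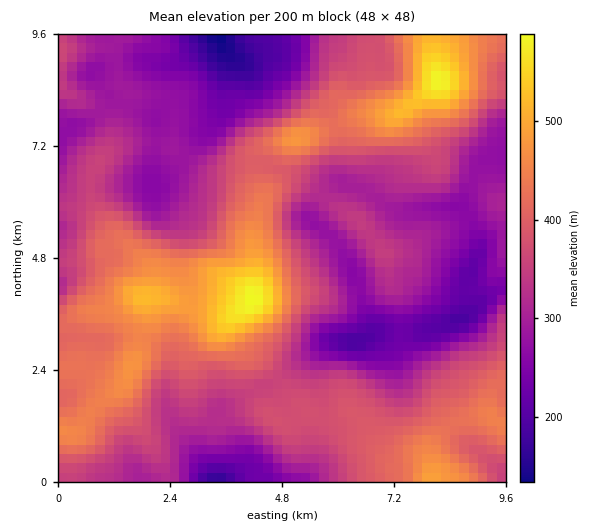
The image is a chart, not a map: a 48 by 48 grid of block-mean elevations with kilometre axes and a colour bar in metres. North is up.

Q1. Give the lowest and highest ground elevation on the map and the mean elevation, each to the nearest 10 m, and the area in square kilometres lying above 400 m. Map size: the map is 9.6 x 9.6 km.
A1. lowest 130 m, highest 590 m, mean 350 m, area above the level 28.7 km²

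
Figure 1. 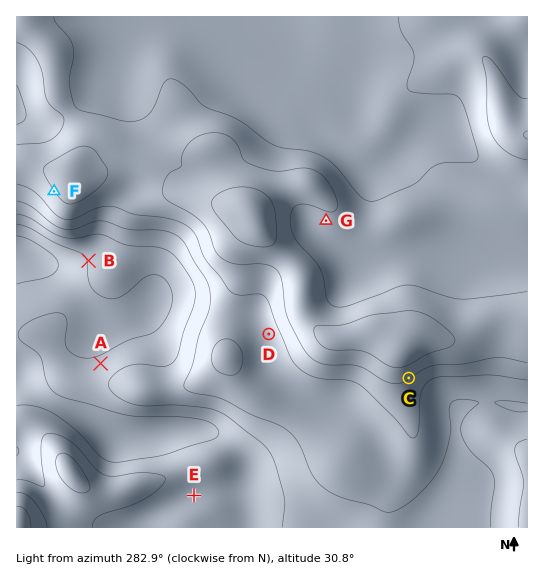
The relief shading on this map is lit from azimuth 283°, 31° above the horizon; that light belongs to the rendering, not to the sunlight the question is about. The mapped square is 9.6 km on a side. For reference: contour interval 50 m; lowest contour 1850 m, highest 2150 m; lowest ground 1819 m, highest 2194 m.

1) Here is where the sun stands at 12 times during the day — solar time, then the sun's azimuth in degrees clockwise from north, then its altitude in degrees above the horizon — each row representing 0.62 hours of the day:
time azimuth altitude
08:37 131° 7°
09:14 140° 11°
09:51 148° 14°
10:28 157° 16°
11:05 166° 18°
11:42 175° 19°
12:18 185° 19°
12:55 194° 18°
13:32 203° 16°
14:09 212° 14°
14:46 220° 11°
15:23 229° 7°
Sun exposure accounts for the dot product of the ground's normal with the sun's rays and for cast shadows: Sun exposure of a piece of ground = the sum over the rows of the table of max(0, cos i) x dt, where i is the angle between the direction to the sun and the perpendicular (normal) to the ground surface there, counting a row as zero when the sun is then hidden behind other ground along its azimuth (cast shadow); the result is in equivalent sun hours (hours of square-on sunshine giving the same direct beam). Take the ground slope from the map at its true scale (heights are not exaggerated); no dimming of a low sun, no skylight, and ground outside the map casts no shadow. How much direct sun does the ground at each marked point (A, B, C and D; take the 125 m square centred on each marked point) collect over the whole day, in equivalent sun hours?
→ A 1.2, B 1.9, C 2.8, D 2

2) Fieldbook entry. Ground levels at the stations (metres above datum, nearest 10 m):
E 1920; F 2100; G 2090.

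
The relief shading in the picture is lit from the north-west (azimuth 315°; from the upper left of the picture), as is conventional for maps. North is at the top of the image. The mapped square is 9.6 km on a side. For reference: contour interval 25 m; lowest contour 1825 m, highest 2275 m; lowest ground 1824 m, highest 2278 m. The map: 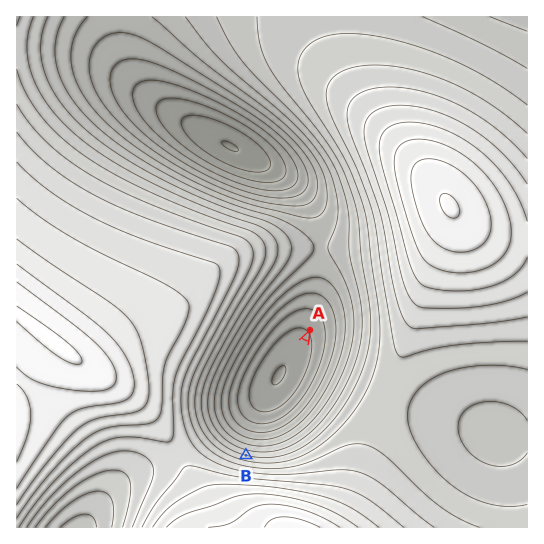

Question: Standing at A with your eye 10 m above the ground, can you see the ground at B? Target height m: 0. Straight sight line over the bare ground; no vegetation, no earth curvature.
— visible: true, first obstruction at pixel None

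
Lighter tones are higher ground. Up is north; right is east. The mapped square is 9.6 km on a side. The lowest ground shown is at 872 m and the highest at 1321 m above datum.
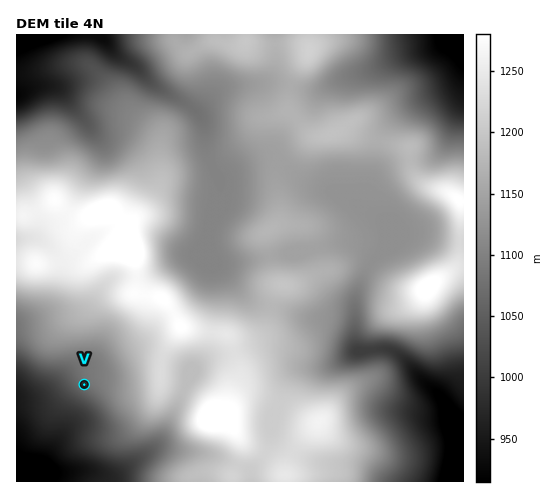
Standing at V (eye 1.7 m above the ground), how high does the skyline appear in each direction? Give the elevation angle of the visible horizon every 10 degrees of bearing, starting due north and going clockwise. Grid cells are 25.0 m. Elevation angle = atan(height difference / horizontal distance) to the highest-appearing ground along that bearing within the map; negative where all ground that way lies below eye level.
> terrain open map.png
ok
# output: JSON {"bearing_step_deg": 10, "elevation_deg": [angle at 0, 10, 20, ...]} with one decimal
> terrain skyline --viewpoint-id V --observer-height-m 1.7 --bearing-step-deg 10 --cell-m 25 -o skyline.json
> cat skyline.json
{"bearing_step_deg": 10, "elevation_deg": [4.5, 4.4, 5.0, 5.5, 5.2, 4.8, 5.1, 5.3, 5.6, 5.6, 5.2, 4.5, 2.8, 2.2, 1.4, -0.6, -1.5, -2.6, -3.5, -4.0, -4.3, -4.6, -4.5, -4.6, -4.8, -4.7, -4.8, -4.5, -3.6, -2.0, -0.1, 1.6, 2.5, 3.5, 4.2, 4.3]}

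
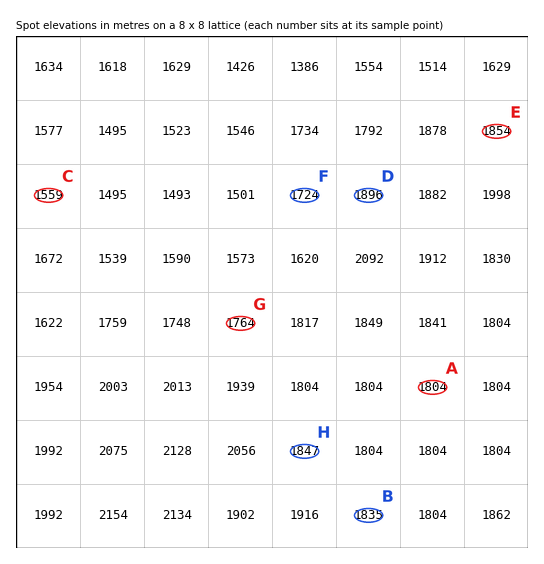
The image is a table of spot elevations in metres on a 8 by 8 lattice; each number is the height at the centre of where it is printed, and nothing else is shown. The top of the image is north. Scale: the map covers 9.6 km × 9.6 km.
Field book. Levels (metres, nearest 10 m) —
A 1800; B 1840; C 1560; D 1900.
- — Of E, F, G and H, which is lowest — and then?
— F G H E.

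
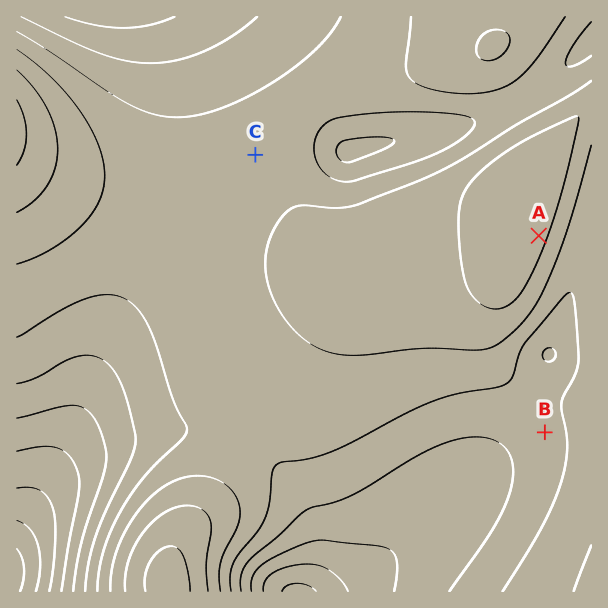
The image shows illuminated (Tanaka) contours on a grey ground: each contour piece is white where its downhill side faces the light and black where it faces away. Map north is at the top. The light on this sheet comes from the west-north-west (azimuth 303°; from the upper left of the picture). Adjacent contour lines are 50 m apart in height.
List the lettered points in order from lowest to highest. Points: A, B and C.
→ B C A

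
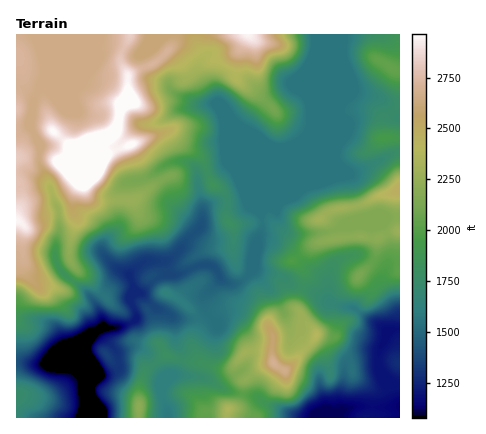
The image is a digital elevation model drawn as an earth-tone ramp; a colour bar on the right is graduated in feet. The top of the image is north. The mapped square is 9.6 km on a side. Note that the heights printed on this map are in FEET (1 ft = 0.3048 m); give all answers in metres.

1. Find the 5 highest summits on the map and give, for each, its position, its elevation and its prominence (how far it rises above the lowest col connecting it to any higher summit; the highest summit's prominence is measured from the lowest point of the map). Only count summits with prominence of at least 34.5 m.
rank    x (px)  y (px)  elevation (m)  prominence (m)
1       94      166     990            730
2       274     362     823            345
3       228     410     716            103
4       140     406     674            142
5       392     68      625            95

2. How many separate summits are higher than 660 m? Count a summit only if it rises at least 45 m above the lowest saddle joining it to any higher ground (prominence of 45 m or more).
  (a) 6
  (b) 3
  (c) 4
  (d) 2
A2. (c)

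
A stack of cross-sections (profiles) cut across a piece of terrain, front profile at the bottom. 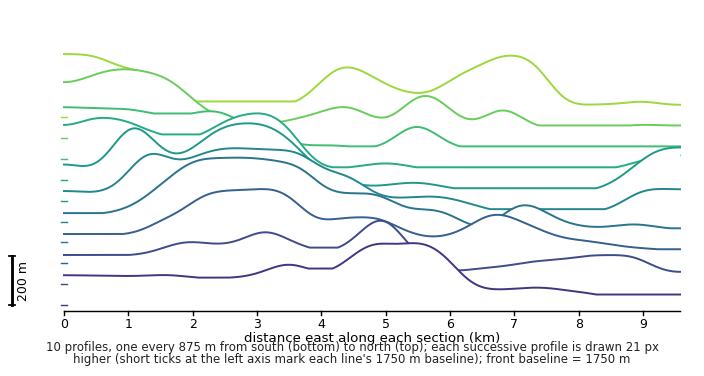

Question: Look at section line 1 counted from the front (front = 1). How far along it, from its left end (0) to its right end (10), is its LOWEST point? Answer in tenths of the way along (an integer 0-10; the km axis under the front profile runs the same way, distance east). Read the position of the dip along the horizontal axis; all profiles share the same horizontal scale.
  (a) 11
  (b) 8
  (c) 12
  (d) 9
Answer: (d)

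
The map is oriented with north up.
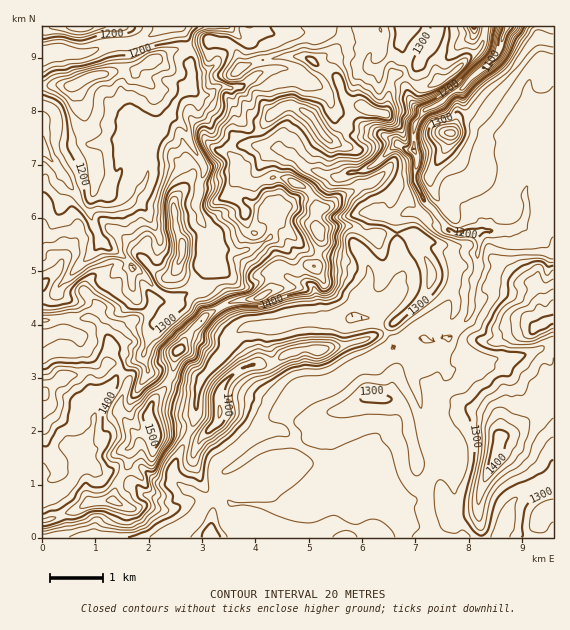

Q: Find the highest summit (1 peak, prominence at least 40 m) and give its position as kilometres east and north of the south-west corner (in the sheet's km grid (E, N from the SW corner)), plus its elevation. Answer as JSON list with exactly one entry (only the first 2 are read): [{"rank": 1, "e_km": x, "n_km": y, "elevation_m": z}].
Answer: [{"rank": 1, "e_km": 2.11, "n_km": 1.99, "elevation_m": 1515}]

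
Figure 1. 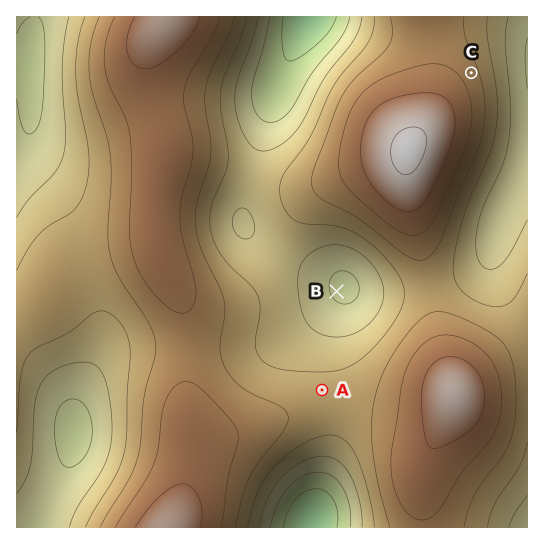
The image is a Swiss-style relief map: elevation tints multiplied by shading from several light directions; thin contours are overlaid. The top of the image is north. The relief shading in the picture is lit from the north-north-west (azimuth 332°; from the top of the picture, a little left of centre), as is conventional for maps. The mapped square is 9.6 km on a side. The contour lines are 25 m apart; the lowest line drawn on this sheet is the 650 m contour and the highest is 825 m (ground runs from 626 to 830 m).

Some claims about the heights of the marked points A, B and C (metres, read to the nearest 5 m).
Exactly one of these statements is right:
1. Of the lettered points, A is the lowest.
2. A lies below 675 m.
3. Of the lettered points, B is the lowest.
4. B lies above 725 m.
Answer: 3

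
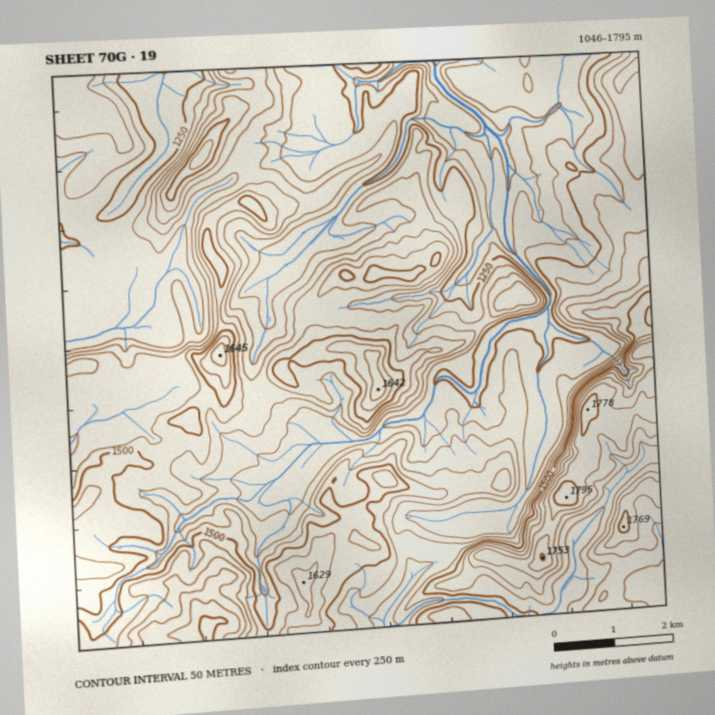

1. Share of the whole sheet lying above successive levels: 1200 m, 92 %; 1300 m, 70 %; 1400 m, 45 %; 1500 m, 23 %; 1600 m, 9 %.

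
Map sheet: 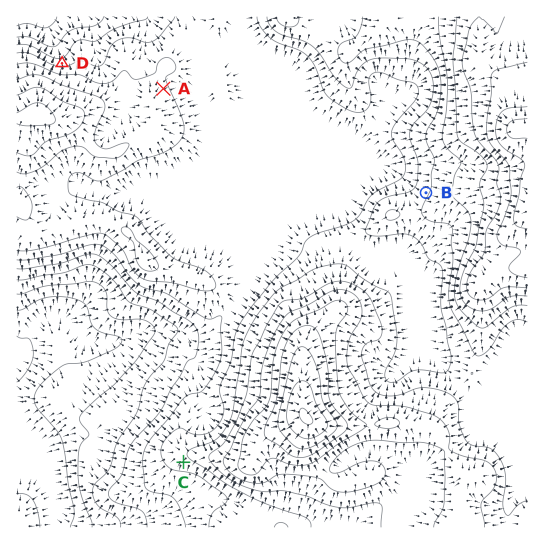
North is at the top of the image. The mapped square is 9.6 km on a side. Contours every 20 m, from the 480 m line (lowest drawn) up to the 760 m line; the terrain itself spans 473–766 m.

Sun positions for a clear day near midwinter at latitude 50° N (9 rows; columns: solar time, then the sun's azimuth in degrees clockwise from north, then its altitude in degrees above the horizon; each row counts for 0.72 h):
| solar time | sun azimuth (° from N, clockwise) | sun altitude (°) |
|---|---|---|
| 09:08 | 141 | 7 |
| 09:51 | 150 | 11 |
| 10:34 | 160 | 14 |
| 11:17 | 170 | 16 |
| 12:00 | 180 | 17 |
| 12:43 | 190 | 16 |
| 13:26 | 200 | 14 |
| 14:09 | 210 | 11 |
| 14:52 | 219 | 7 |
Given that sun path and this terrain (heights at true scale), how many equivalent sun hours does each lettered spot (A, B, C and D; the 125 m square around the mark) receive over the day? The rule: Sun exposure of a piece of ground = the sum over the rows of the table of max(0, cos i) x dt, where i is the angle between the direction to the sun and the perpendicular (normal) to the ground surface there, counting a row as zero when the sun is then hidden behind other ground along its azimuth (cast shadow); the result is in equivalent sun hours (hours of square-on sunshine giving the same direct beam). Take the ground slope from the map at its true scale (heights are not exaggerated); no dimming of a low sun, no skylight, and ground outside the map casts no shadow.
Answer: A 1.2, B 1.2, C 1.7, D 0.7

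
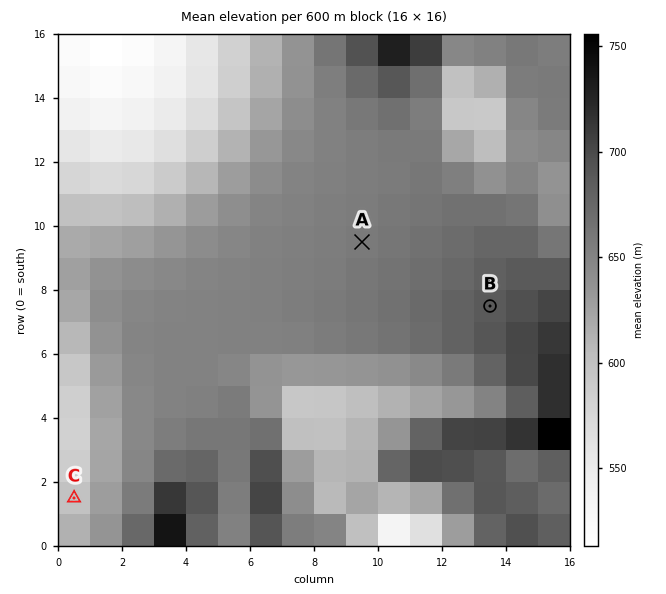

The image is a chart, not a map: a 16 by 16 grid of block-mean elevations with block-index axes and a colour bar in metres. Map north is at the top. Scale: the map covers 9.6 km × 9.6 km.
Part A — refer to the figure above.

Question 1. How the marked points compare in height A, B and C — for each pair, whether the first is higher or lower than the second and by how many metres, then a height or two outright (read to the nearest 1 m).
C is lower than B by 90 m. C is lower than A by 61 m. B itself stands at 687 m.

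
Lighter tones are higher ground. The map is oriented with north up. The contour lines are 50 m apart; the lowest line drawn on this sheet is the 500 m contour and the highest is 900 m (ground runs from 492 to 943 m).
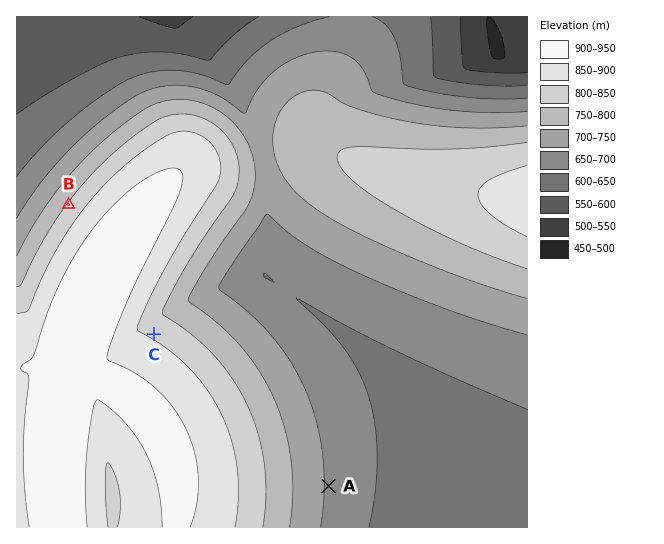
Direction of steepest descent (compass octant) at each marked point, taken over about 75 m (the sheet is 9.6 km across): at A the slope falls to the E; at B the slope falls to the NW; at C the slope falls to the NE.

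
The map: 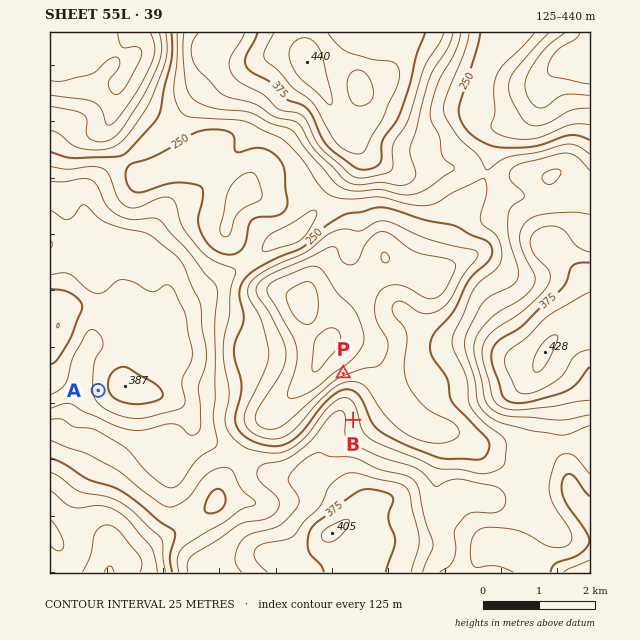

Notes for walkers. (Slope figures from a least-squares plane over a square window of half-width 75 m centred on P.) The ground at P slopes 11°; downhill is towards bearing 334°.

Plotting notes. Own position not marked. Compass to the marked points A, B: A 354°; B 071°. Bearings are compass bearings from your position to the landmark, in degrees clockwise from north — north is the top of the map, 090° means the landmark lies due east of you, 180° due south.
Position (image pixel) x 110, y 504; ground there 210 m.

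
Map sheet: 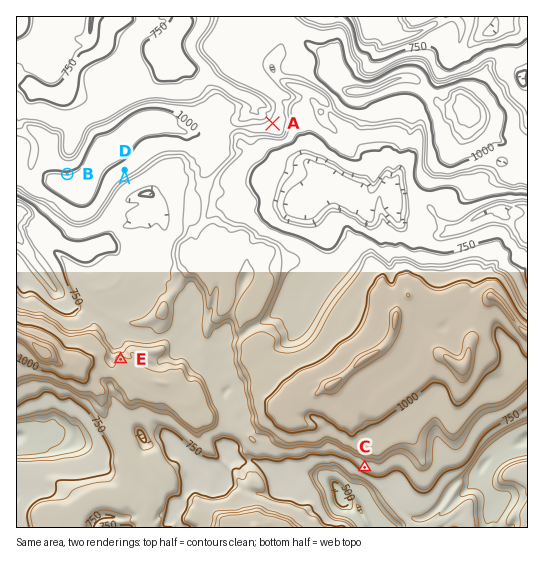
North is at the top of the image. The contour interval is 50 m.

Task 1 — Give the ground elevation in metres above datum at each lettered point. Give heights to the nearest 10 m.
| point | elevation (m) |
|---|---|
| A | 960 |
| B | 1040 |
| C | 840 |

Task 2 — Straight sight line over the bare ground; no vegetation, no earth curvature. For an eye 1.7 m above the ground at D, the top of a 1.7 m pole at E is in view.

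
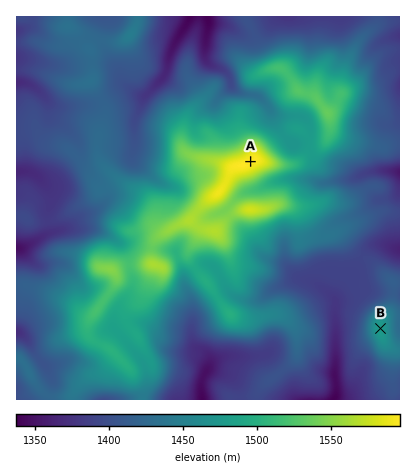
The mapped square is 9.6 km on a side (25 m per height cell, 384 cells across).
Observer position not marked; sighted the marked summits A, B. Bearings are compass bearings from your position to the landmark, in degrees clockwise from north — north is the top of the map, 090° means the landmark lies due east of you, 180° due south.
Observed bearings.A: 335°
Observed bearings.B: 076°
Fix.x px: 334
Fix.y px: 340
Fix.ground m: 1365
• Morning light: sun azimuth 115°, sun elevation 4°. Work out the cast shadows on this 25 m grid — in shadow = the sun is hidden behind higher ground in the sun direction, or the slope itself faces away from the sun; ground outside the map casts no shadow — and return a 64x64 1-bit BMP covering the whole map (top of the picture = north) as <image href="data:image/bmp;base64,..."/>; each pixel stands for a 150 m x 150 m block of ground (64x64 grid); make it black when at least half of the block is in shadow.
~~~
<image width="64" height="64" href="data:image/bmp;base64,Qk0+AgAAAAAAAD4AAAAoAAAAQAAAAEAAAAABAAEAAAAAAAACAAATCwAAEwsAAAIAAAAAAAAA////AAAAAAAAAAABwAAGAAEAAAGAAAYAAYAAAYAABgABgAABgAAGAAGAAAHAAAYAAOAAAAAABgAAAAAAAAAGAAAAAAAADAYQAAAAAAAMBjA4AAAAAAwGcHyAAAAAAAbwf8AAAAAAA/APwAABwAAH8A/AAAPgAAf4H9AAB8AAD/gf+AAHwAAP/B/8AAeAAA/8D/4ABgAAAAAH/gAAAAAAAAf+AAQAAAAAD/gAAAAAAAAf+AAAAAAAAD/4DAAAAAAAP/wcAAAAAAB//HwAAAAAAP/++BAAAAAA///8AAAAAAD//8wAAAAAAP//wAAAAAAAH//4wAAAAAAAf/zwAAAAAAB//PgIAAAAAP/8fB4AAAAA//5/DwAAAABj/f+AAAAAAGH//8AAAAAAYA//4AAAAAAAH//gAAAAAAA/weAAAAAAAD/gcAAAAAAAP+B+AAAAAAA/4P4AAAAAAD/j/wAgAAAAP+P/AGAAAAB/4P4AcAAAAH/iYABwAAAAf/AAAOAAAAB/8GAA4AAAAD/4eBDgAAAAH/h8MAAAAAAf/HxwAAAAAAf8HPwAAAAAA+AcPAAAAAAA4Z4AAAAAAADw/wDAAAAAAPD/wMAAAAAA8f/w4AAAAABz//jwAAAAAHv/+PAAAAAAO//4AwBAAEA//iADgAAA4B/gAAOAAADgD+AAAIAAAPAAwAAAAA=="/>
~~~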